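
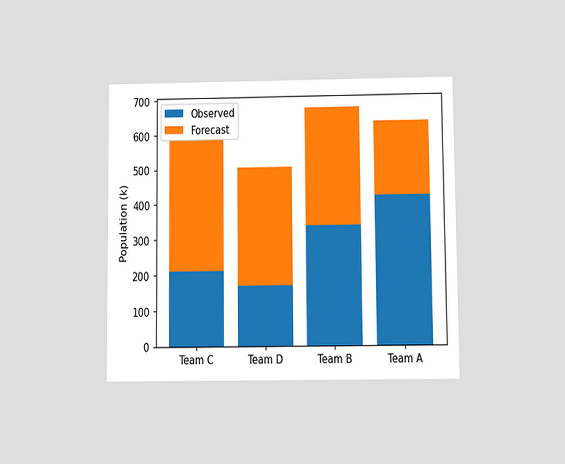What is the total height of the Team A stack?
630k

The chart is viewed at a slight angle. The Team A stack's top reaches 630k on the y-axis.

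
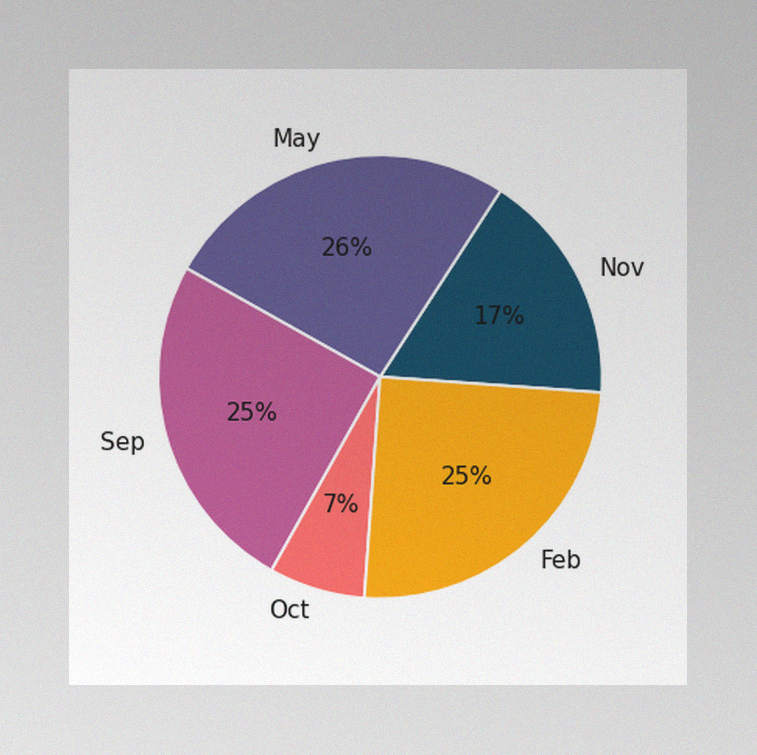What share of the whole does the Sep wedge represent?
The image has some photo noise and uneven lighting. The Sep slice takes up 25% of the pie.

25%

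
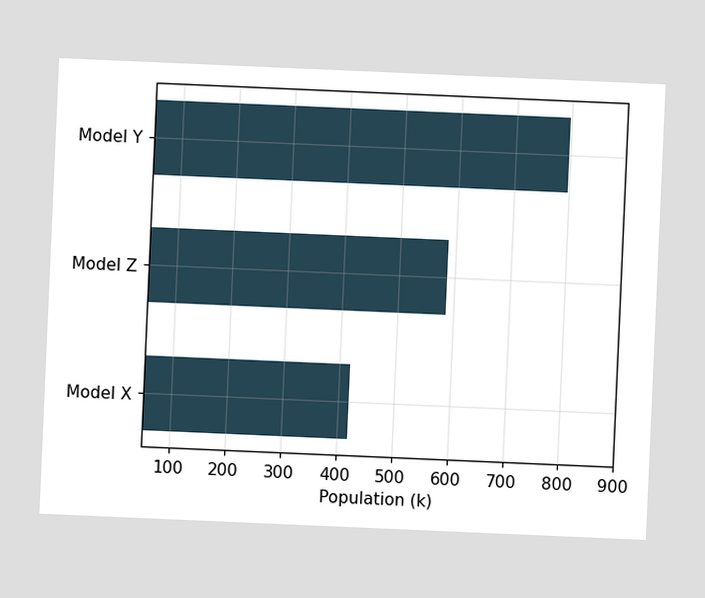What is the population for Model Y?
The chart is tilted about 2° clockwise. Reading along the chart's x-axis, the Model Y bar reaches 798k.

798k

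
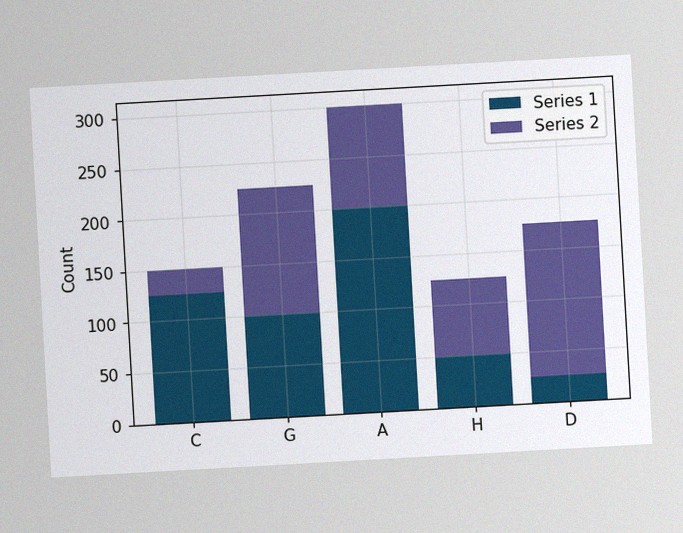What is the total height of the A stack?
300

The chart is tilted about 3° counter-clockwise, with some photo noise. The A stack's top reaches 300 on the y-axis.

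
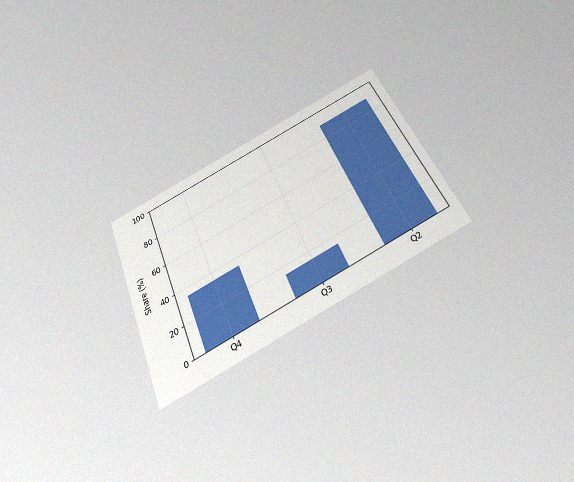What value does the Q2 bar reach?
90%

The chart is tilted about 22° counter-clockwise and viewed slightly from below, with some photo noise. Reading along the chart's y-axis, the Q2 bar reaches 90%.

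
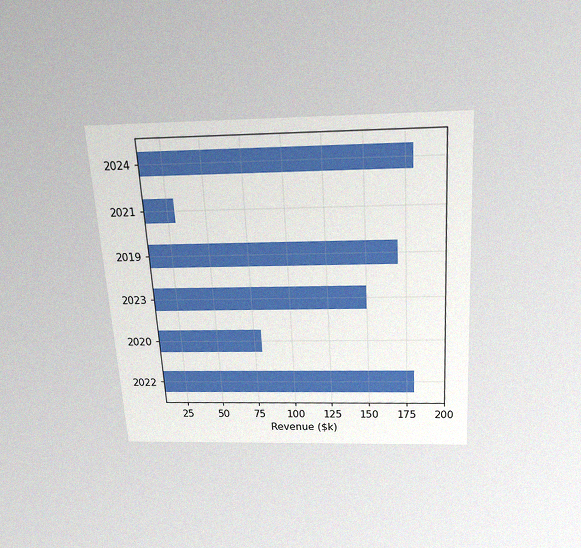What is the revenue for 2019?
$170k

The chart is tilted about 3° counter-clockwise and viewed slightly from above, with some photo noise. Reading along the chart's x-axis, the 2019 bar reaches $170k.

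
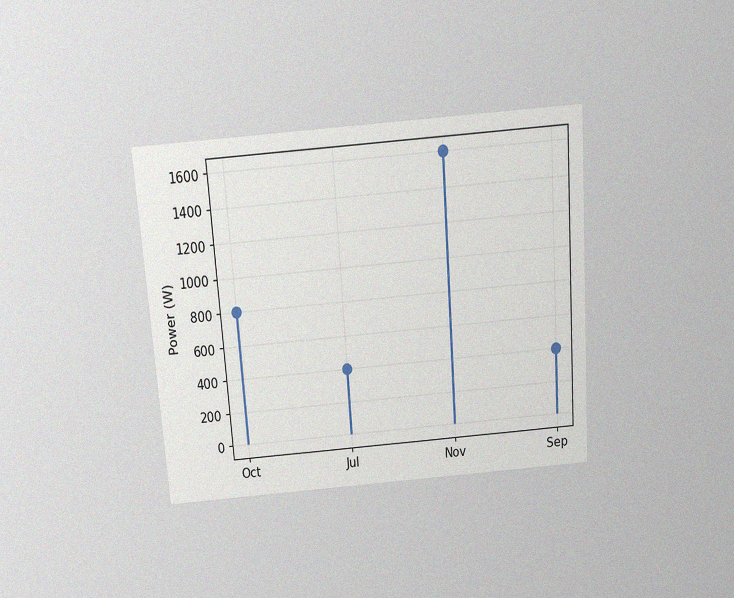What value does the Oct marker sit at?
800W

The chart is tilted about 4° counter-clockwise and viewed slightly from above, with some photo noise. The Oct marker sits at 800W.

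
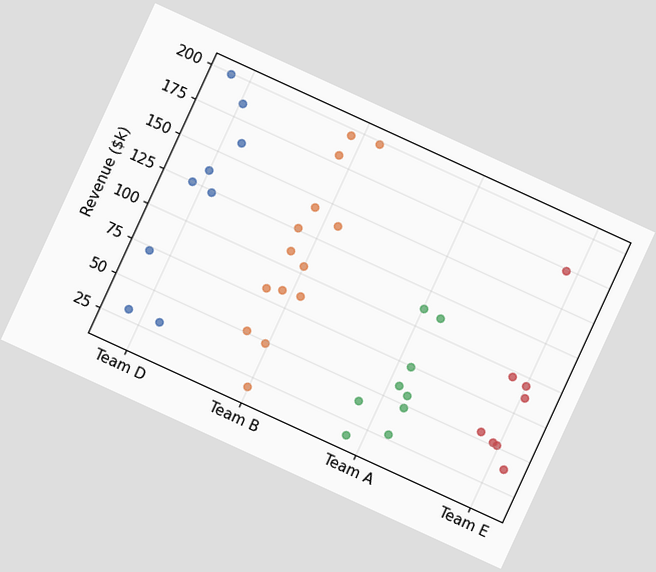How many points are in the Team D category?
The chart is tilted about 25° clockwise. Counting the markers in the Team D column gives 9.

9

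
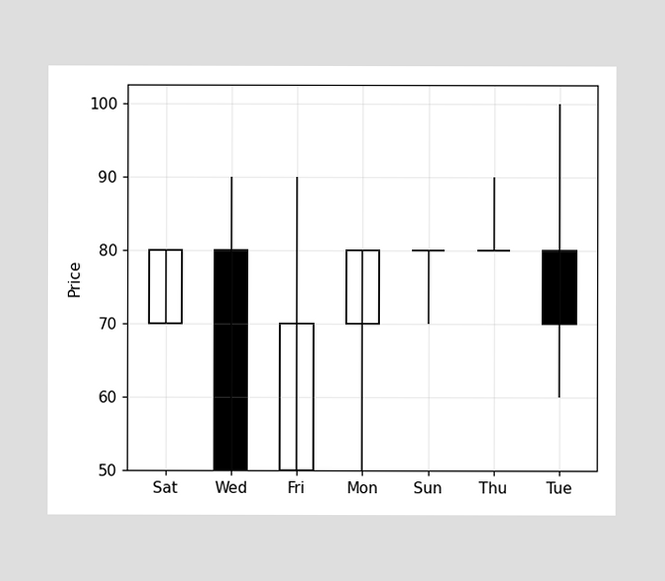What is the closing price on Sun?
The Sun candle closes at 80.

80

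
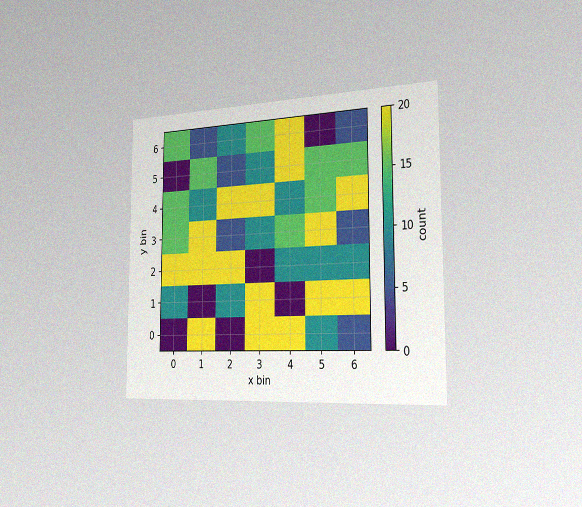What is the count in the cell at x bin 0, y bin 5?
The chart is viewed slightly from the right, with some photo noise. Matching the cell (0, 5) against the colorbar gives 0.

0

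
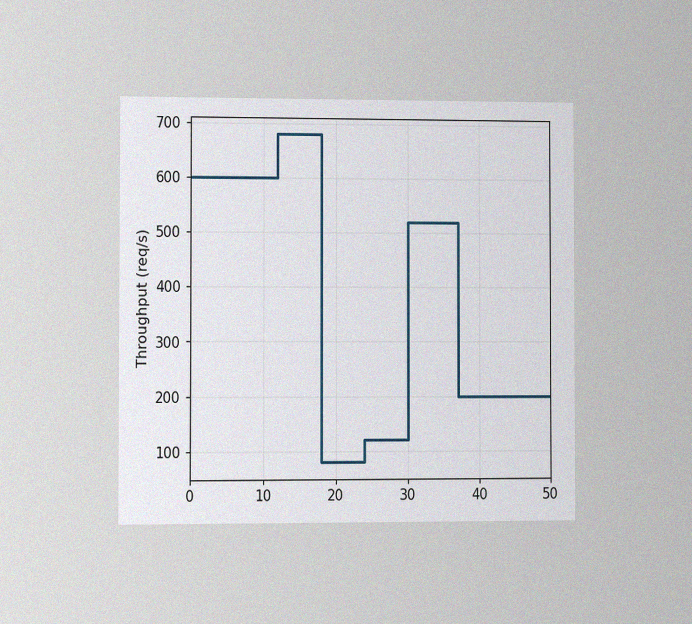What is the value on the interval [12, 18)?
680req/s

The chart is viewed slightly from the left, with some photo noise. On [12, 18) the step sits at 680req/s.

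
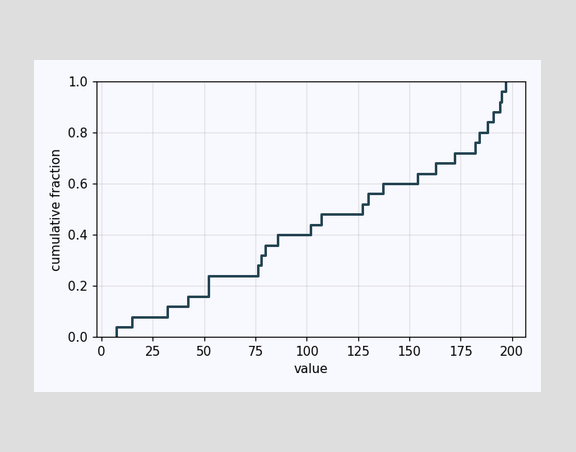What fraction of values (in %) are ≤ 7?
At x=7 the ECDF step is at 4%.

4%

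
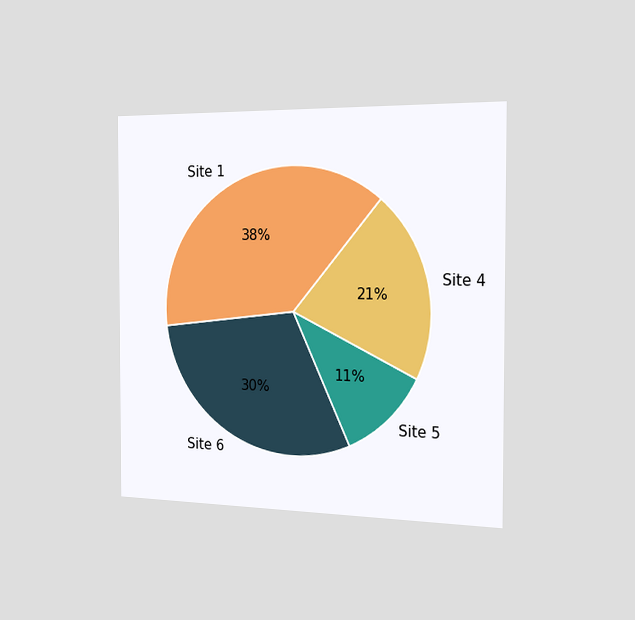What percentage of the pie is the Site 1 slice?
38%

The chart is viewed slightly from the right. The Site 1 slice takes up 38% of the pie.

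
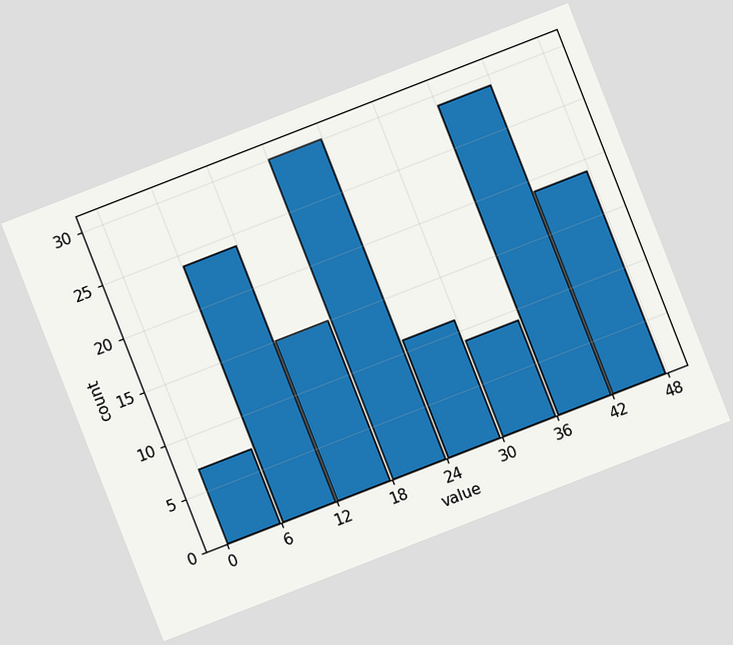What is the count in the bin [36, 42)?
29

The chart is tilted about 21° counter-clockwise. The [36, 42) bin has height 29.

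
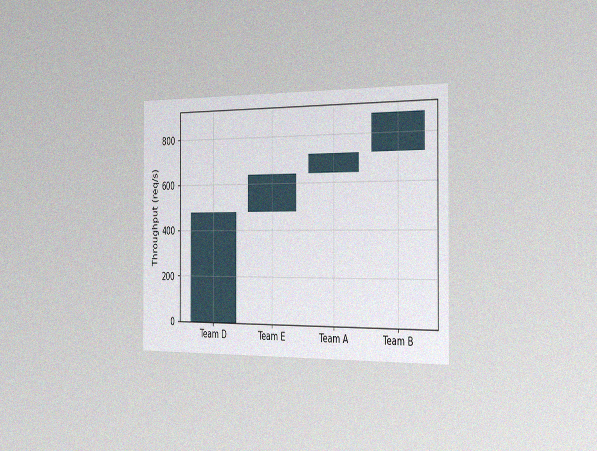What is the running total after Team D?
480req/s

The chart is viewed slightly from the right, with some photo noise. After Team D the running total reaches 480req/s.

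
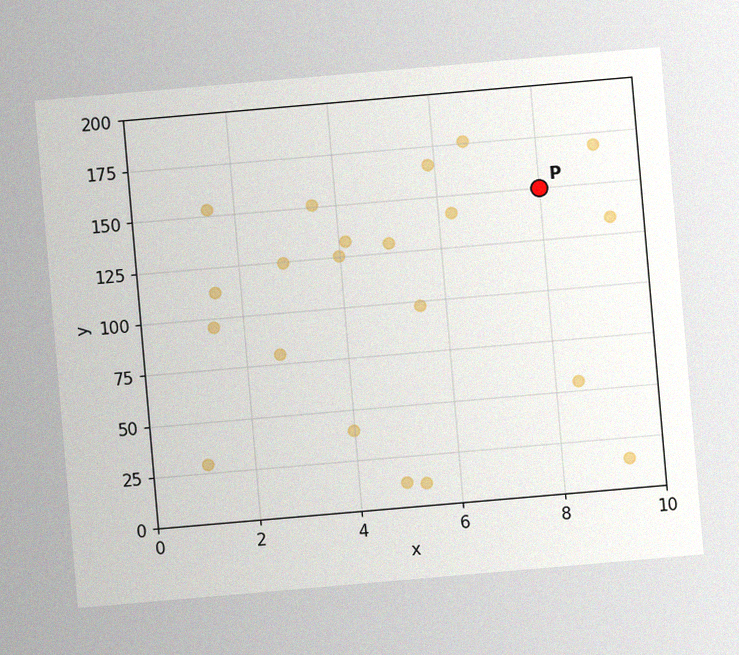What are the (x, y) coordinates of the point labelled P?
The chart is tilted about 5° counter-clockwise, with some photo noise. Following the gridlines from P to each axis, P sits at (8, 150).

(8, 150)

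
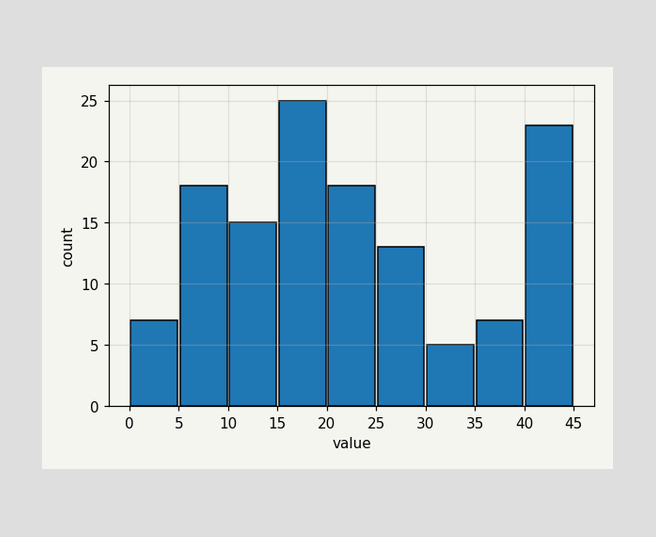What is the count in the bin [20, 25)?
The [20, 25) bin has height 18.

18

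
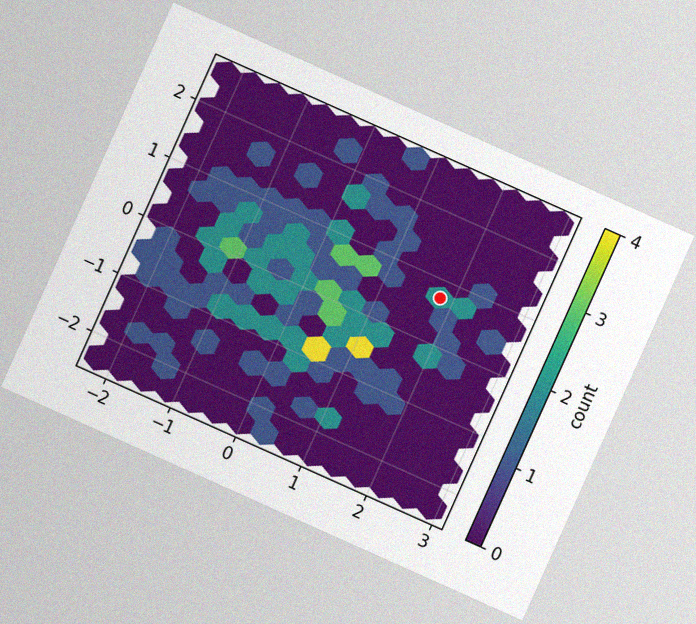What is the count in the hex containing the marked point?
The chart is tilted about 24° clockwise, with some photo noise. The marked hex reads 2 on the colorbar.

2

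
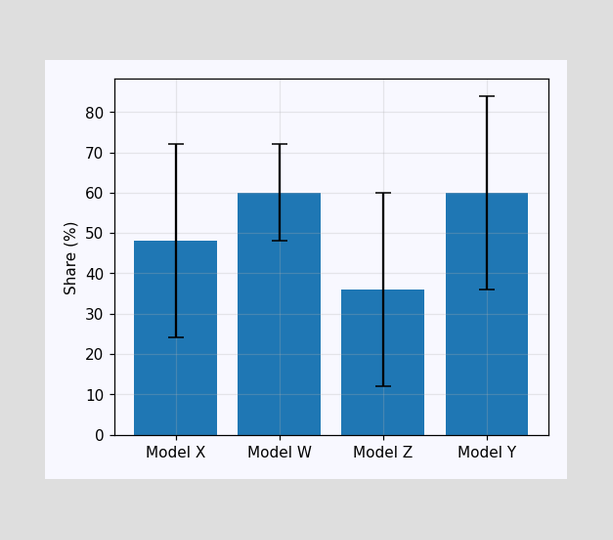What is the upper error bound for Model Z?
60%

The Model Z bar's upper whisker reaches 60%.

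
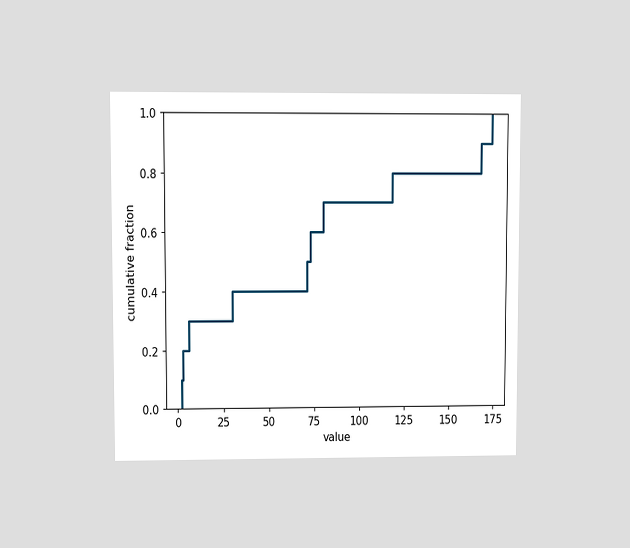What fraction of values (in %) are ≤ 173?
The chart is viewed at a slight angle. At x=173 the ECDF step is at 100%.

100%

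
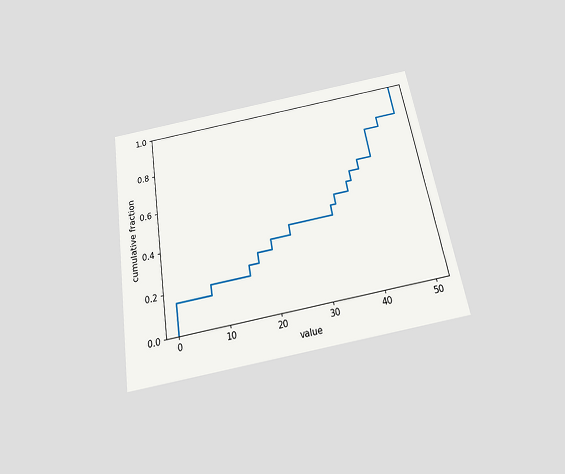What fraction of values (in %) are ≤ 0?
15%

The chart is tilted about 10° counter-clockwise and viewed slightly from below. At x=0 the ECDF step is at 15%.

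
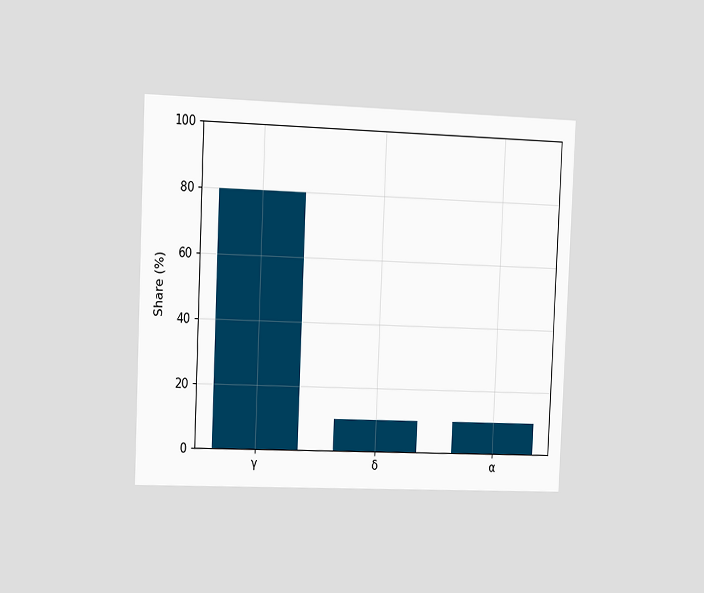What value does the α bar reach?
10%

The chart is tilted about 2° clockwise and viewed slightly from the left. Reading along the chart's y-axis, the α bar reaches 10%.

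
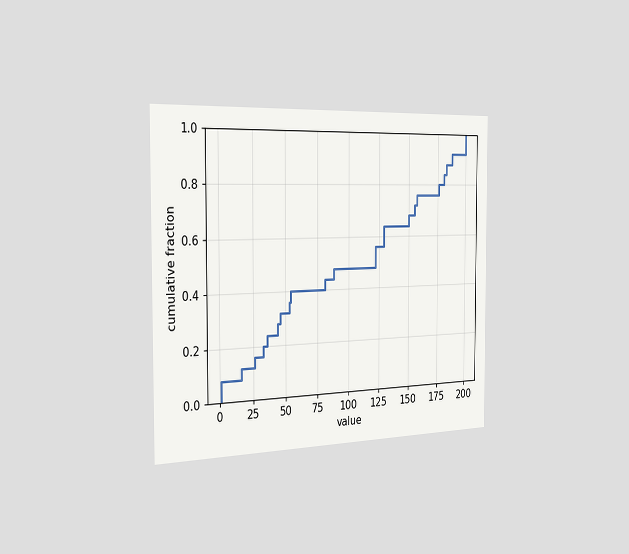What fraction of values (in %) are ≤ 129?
64%

The chart is viewed slightly from the left. At x=129 the ECDF step is at 64%.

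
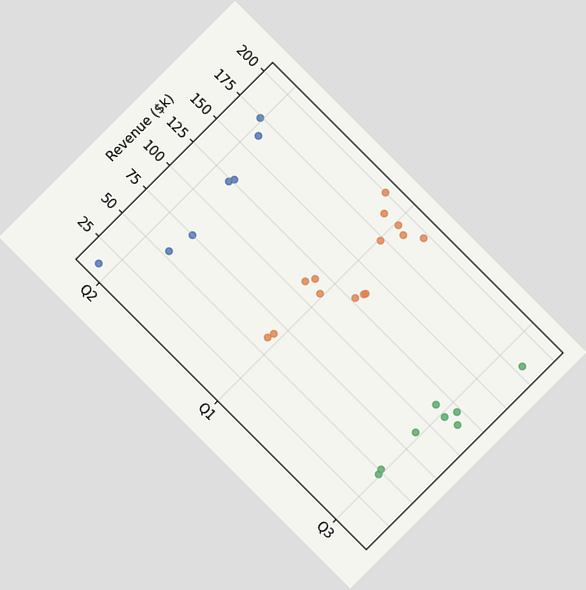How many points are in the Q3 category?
8

The chart is tilted about 45° clockwise. Counting the markers in the Q3 column gives 8.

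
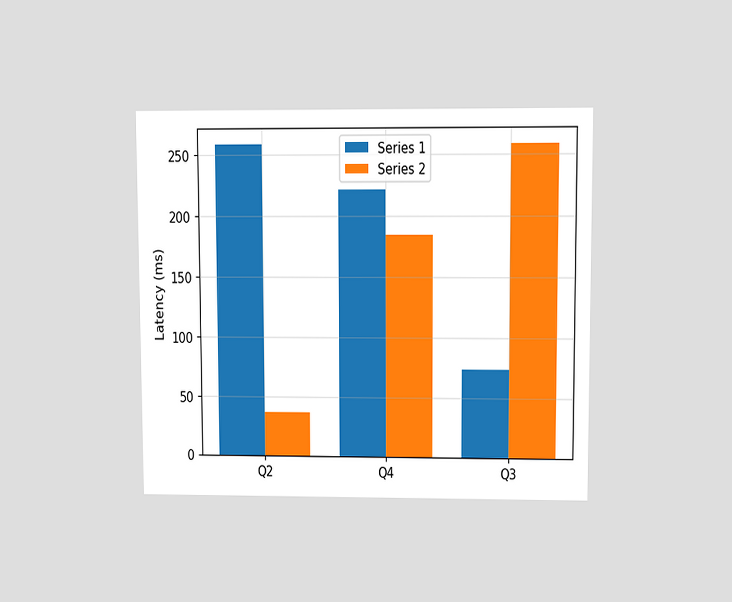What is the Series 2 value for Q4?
185ms

The chart is viewed at a slight angle. The Series 2 bar at Q4 reaches 185ms on the y-axis.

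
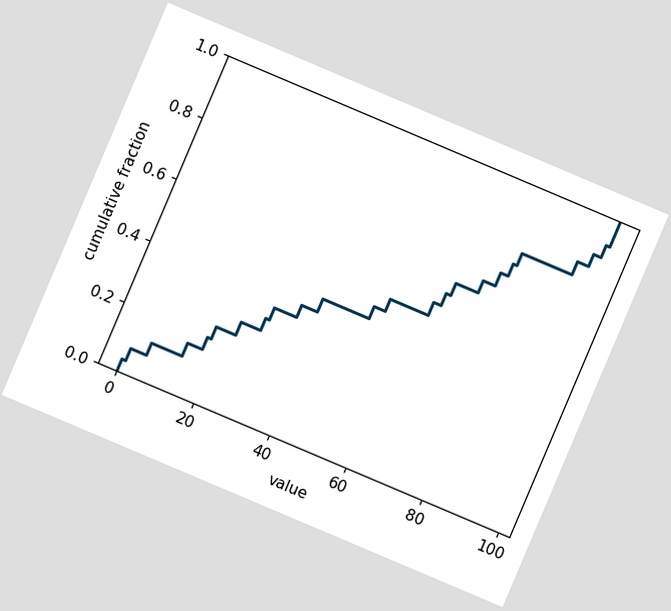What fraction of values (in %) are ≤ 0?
4%

The chart is tilted about 23° clockwise. At x=0 the ECDF step is at 4%.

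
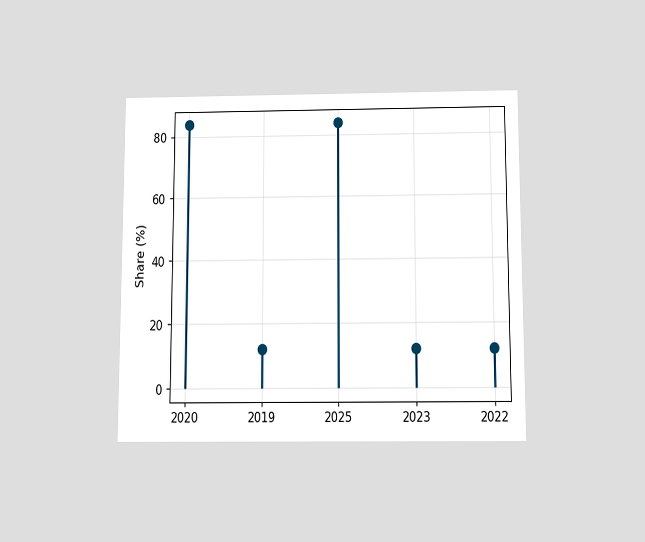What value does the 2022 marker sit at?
The chart is viewed slightly from below. The 2022 marker sits at 12%.

12%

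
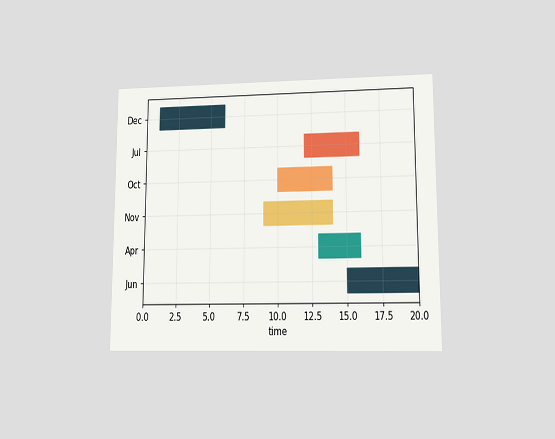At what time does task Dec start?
The chart is viewed at a slight angle. The Dec bar begins at t=1.

1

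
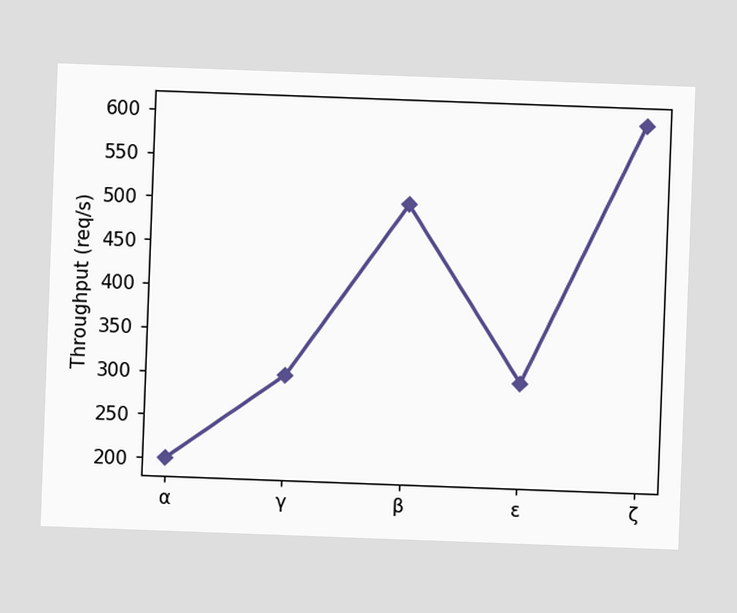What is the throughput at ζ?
600req/s

The chart is tilted about 2° clockwise. At ζ, the line is at 600req/s.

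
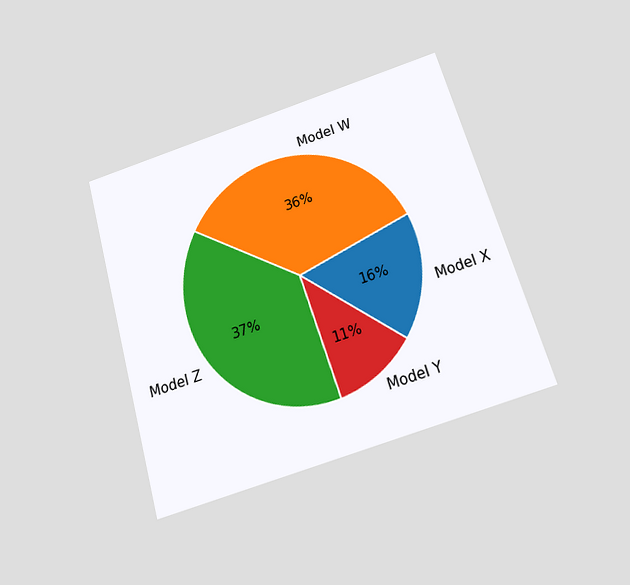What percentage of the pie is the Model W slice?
The chart is tilted about 16° counter-clockwise and viewed slightly from below. The Model W slice takes up 36% of the pie.

36%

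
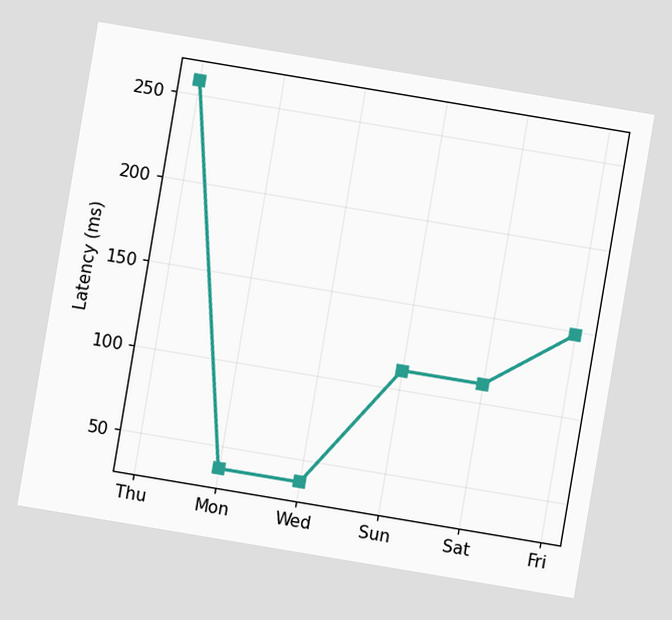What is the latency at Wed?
37ms

The chart is tilted about 9° clockwise. At Wed, the line is at 37ms.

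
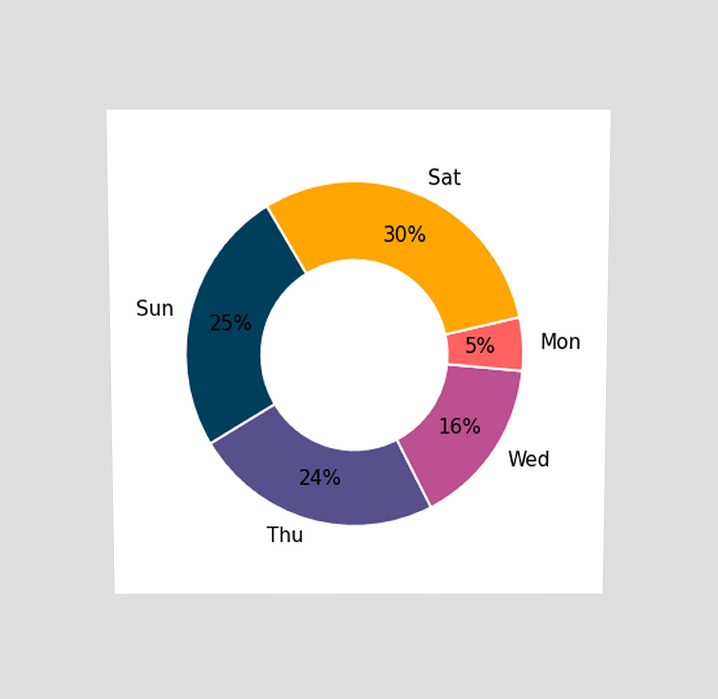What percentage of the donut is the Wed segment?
The chart is viewed slightly from above. The Wed segment takes up 16% of the ring.

16%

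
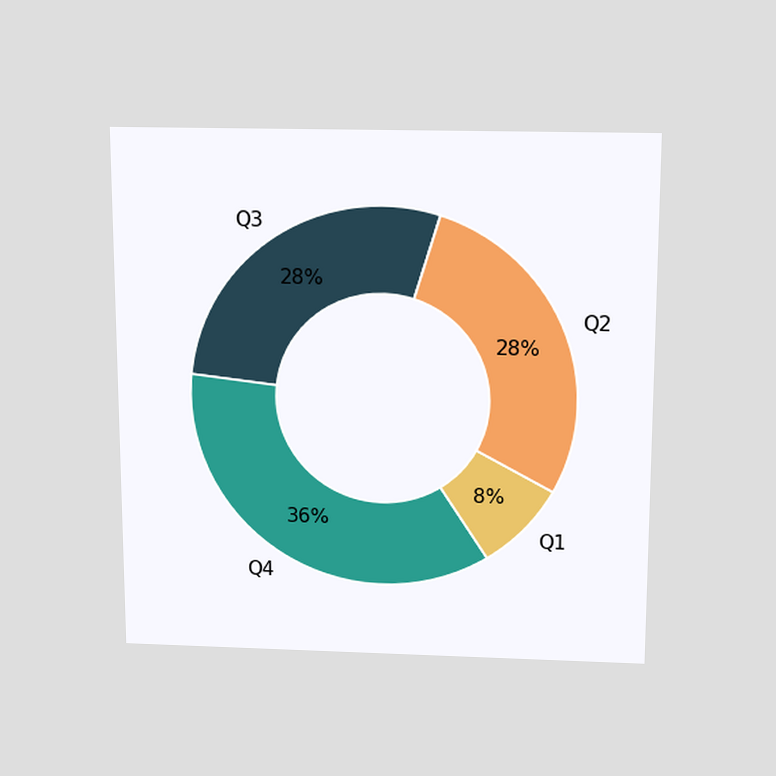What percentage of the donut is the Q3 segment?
The chart is viewed slightly from above. The Q3 segment takes up 28% of the ring.

28%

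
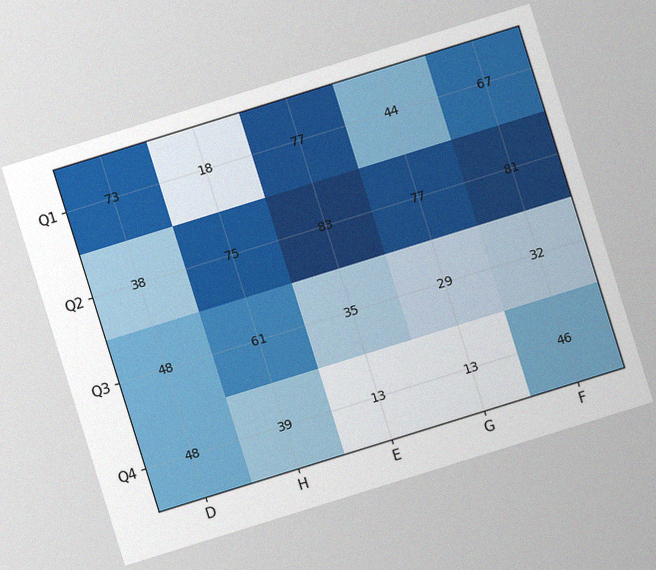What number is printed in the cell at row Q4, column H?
39

The chart is tilted about 17° counter-clockwise, with some photo noise. The (Q4, H) cell reads 39.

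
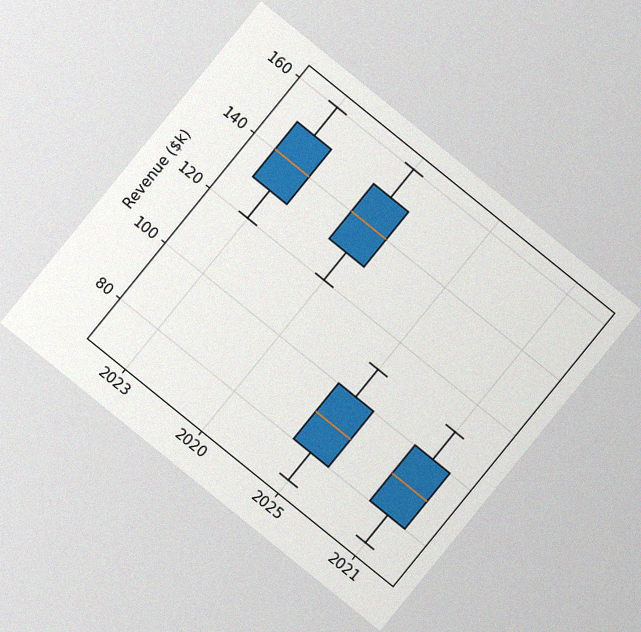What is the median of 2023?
The chart is tilted about 39° clockwise, with some photo noise. The median line in the 2023 box sits at $140k.

$140k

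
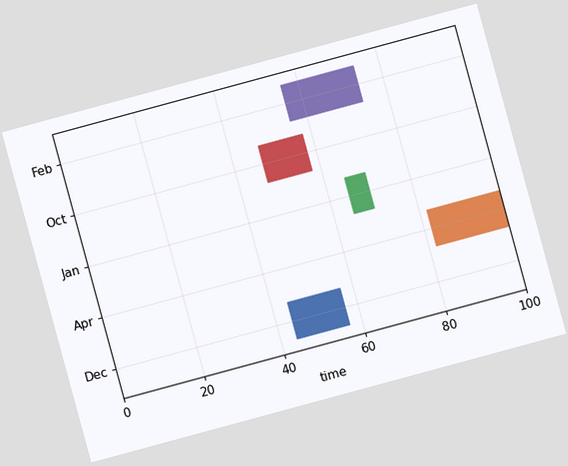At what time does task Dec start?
44

The chart is tilted about 15° counter-clockwise. The Dec bar begins at t=44.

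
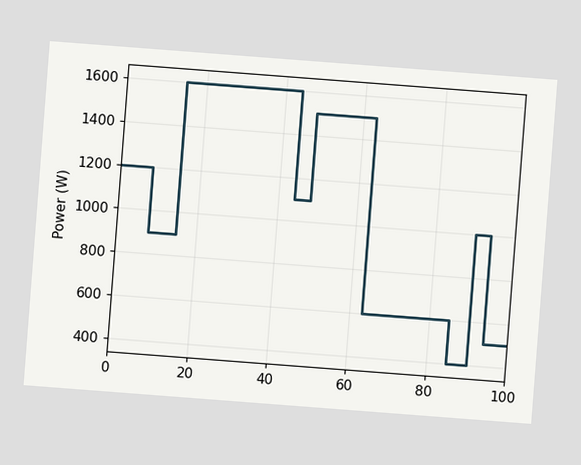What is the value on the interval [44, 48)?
1100W

The chart is tilted about 4° clockwise. On [44, 48) the step sits at 1100W.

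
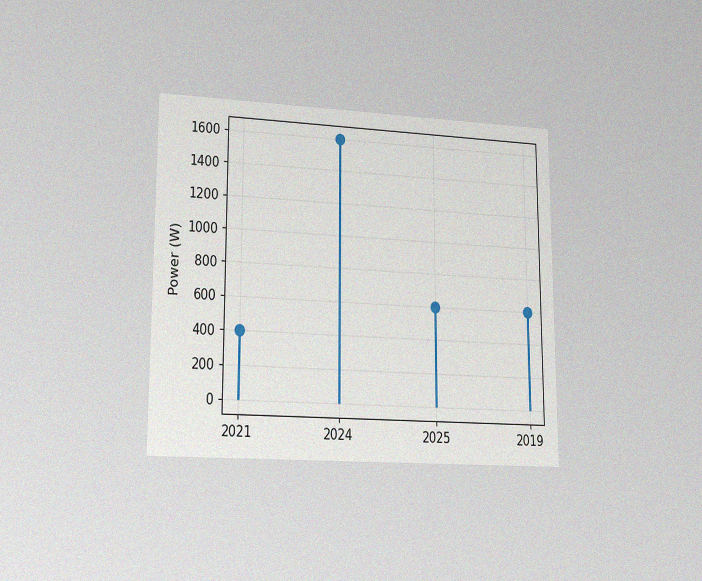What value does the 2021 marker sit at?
The chart is viewed at a slight angle, with some photo noise. The 2021 marker sits at 400W.

400W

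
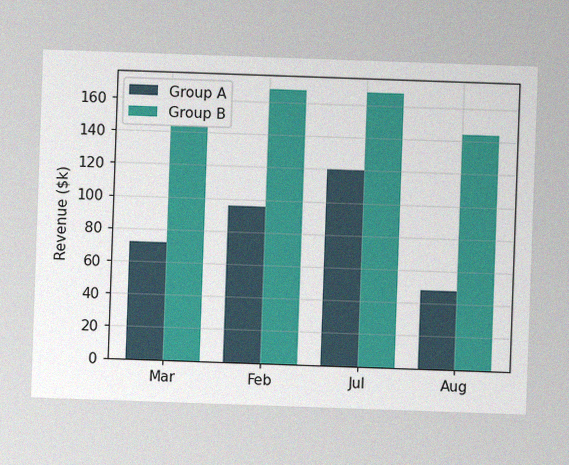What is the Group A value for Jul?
$120k

The chart is tilted about 2° clockwise, with some photo noise. The Group A bar at Jul reaches $120k on the y-axis.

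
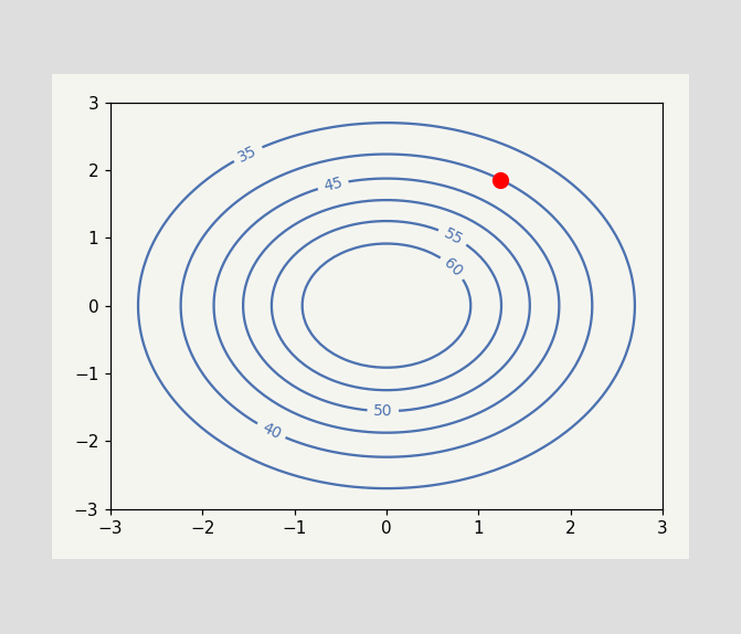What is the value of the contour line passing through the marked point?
40

The marked point sits on the contour labelled 40.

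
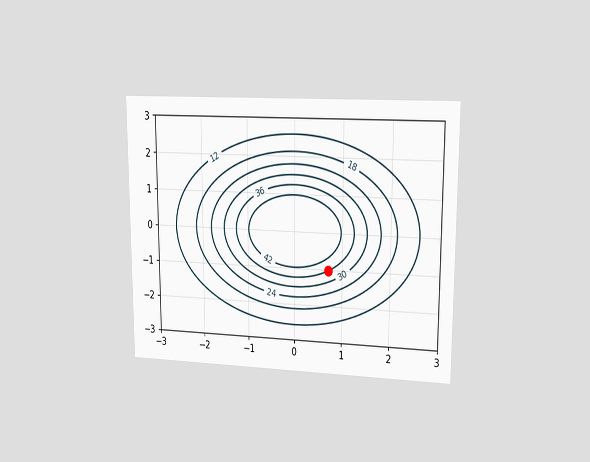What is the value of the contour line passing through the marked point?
36

The chart is viewed at a slight angle. The marked point sits on the contour labelled 36.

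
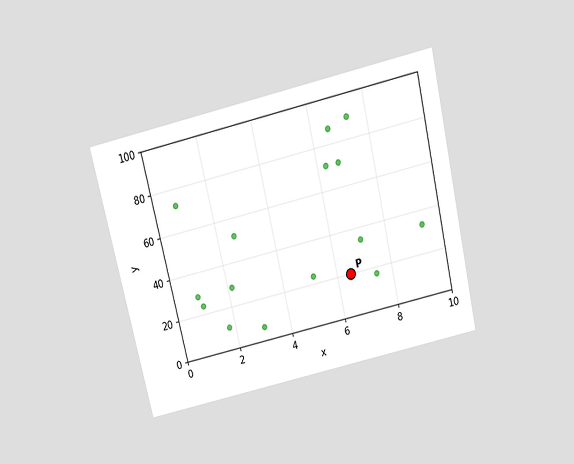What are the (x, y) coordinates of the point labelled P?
(6.5, 20)

The chart is tilted about 13° counter-clockwise and viewed slightly from above. Following the gridlines from P to each axis, P sits at (6.5, 20).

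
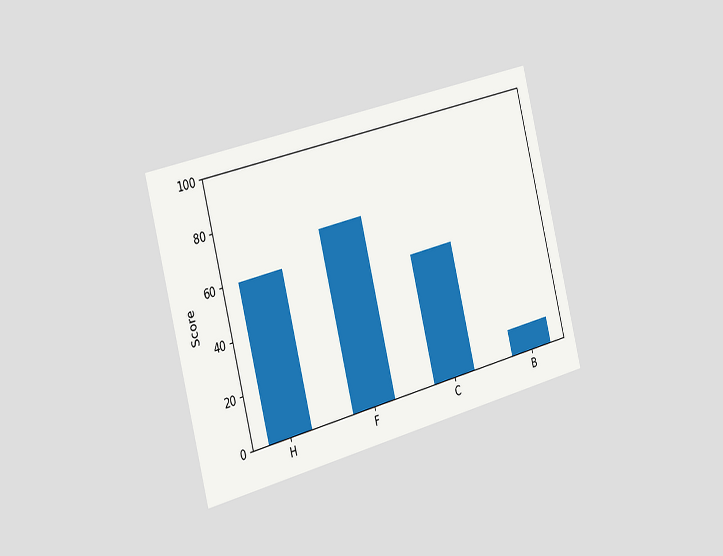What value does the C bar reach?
50

The chart is tilted about 14° counter-clockwise and viewed slightly from the left. Reading along the chart's y-axis, the C bar reaches 50.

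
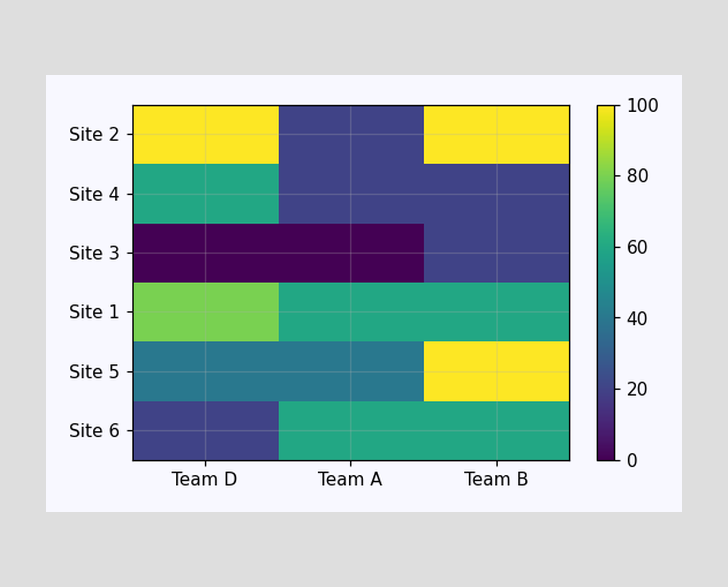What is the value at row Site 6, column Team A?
60

Matching cell (Site 6, Team A) against the colorbar gives 60.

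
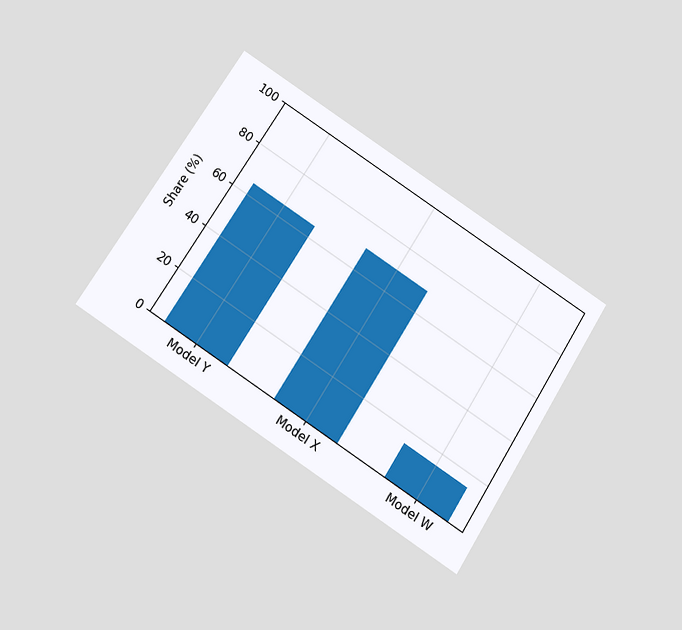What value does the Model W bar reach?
15%

The chart is tilted about 32° clockwise and viewed slightly from below. Reading along the chart's y-axis, the Model W bar reaches 15%.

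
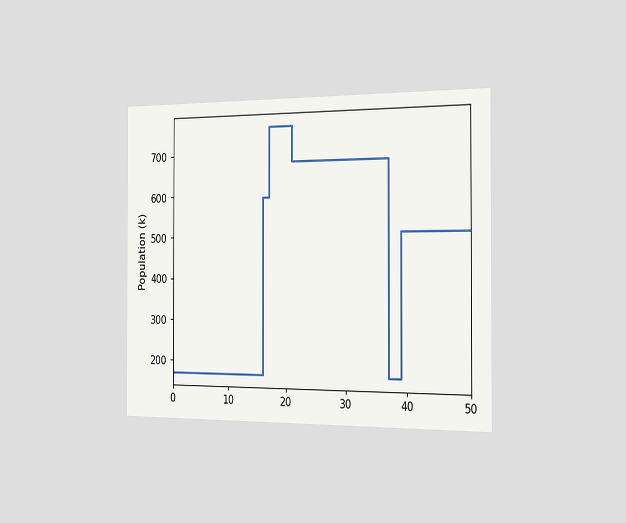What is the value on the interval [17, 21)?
765k

The chart is viewed slightly from the right. On [17, 21) the step sits at 765k.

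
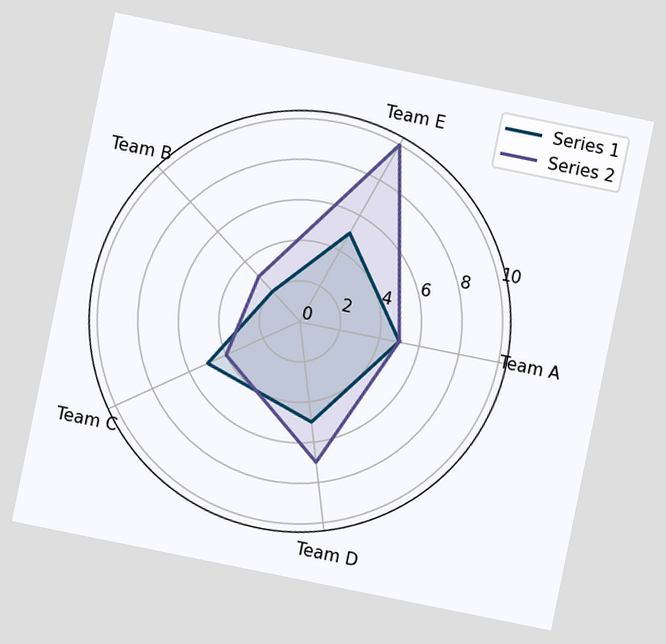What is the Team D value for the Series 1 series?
5

The chart is tilted about 11° clockwise. On the Team D axis, Series 1 reaches 5.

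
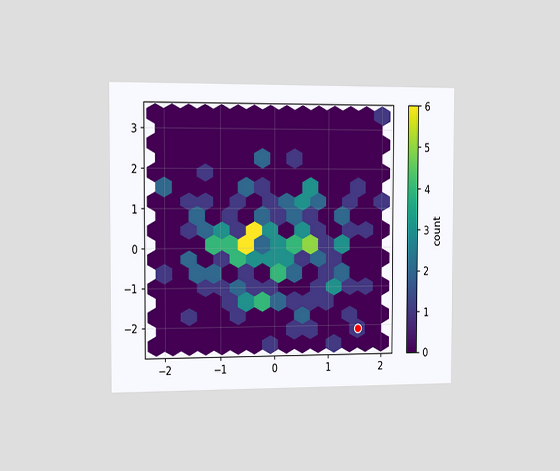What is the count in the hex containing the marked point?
The chart is viewed slightly from the left. The marked hex reads 1 on the colorbar.

1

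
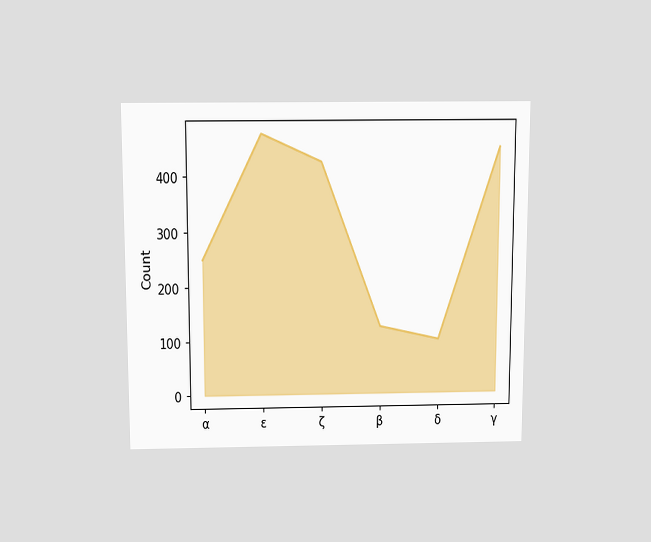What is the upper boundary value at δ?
The chart is viewed slightly from above. At δ the upper boundary is at 100.

100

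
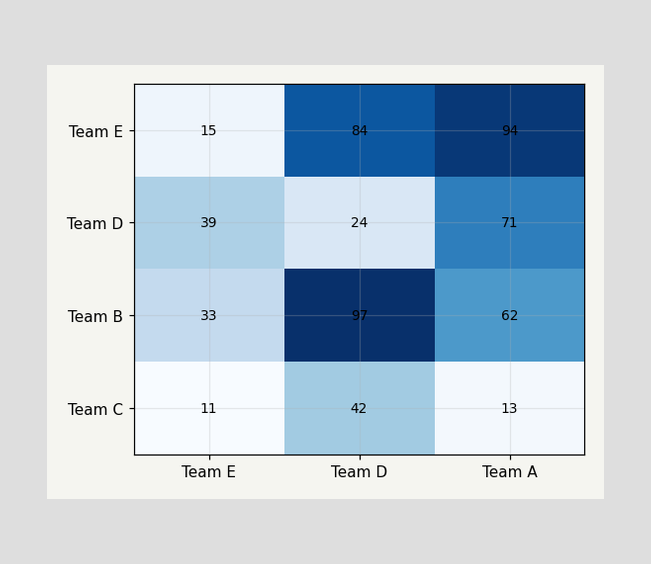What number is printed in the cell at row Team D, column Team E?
39

The (Team D, Team E) cell reads 39.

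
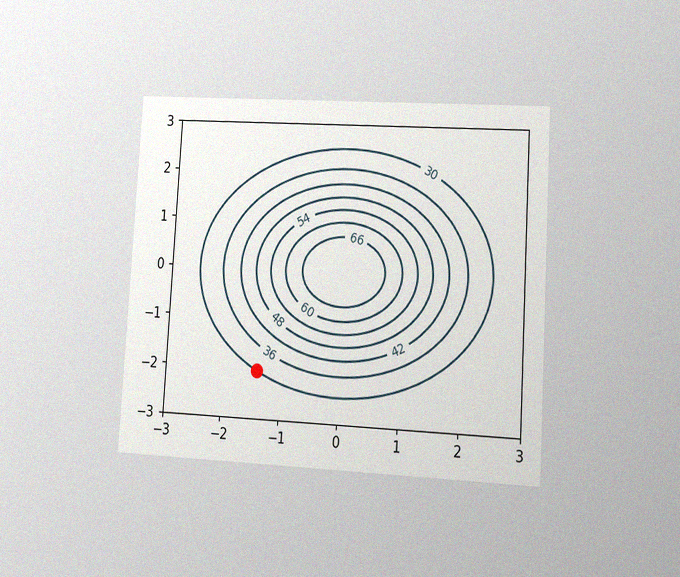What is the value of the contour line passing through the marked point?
The chart is tilted about 3° clockwise and viewed at a slight angle, with some photo noise. The marked point sits on the contour labelled 30.

30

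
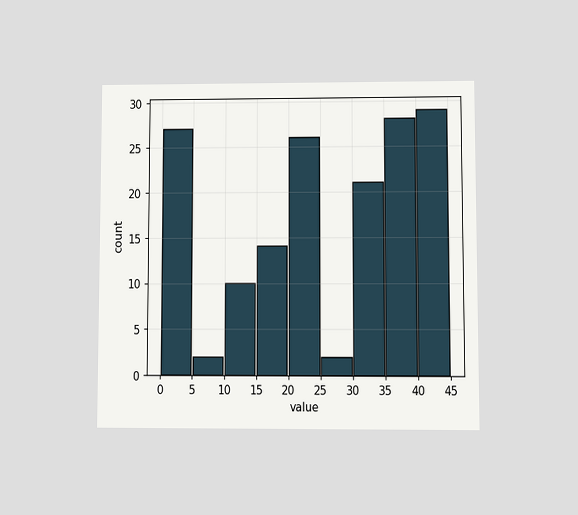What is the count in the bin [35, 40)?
28

The chart is viewed at a slight angle. The [35, 40) bin has height 28.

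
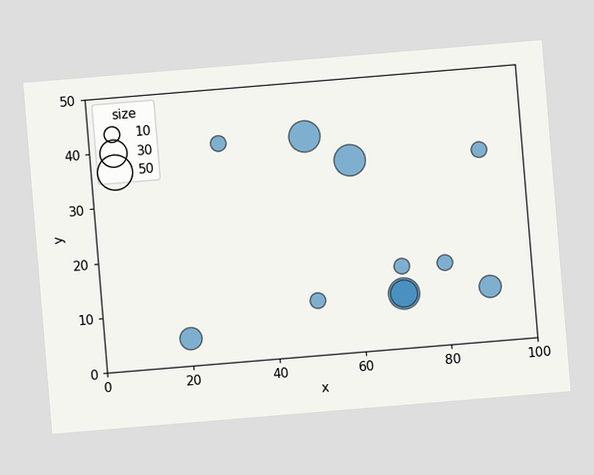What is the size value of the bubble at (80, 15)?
The chart is tilted about 5° counter-clockwise. Matching the bubble at (80, 15) against the size legend gives 10.

10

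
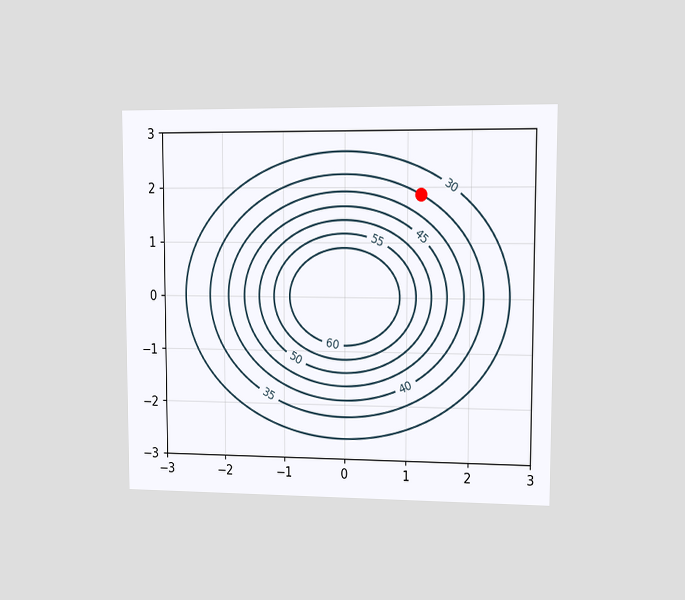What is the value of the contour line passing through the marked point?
35

The chart is viewed at a slight angle. The marked point sits on the contour labelled 35.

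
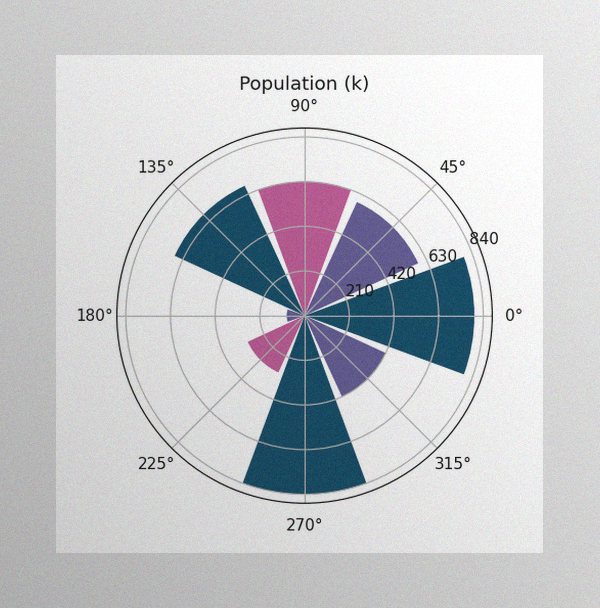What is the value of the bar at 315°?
420k

The image has some photo noise and uneven lighting. The bar at 315° reaches 420k on the radial axis.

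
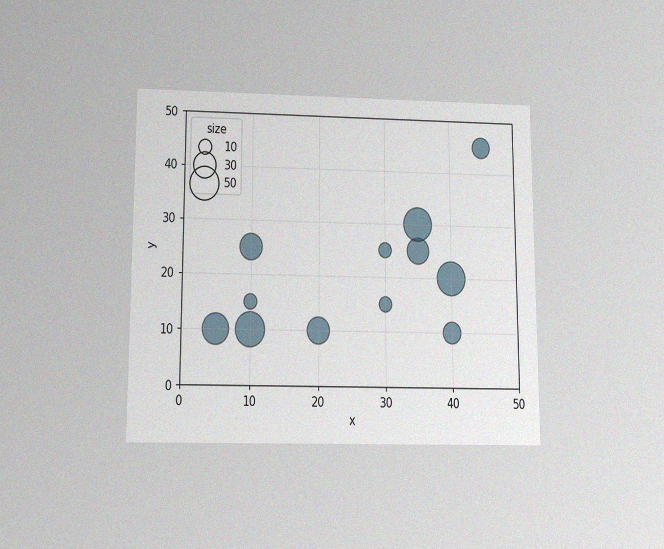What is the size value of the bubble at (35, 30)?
50

The chart is viewed slightly from below, with some photo noise. Matching the bubble at (35, 30) against the size legend gives 50.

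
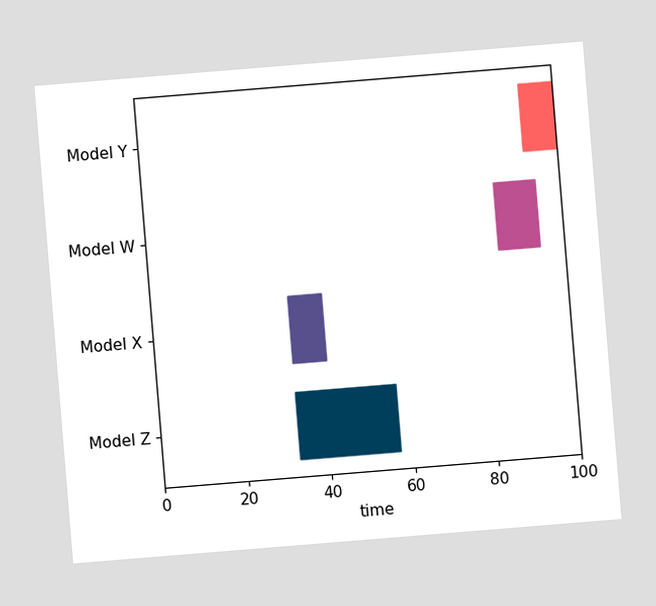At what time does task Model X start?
33

The chart is tilted about 5° counter-clockwise. The Model X bar begins at t=33.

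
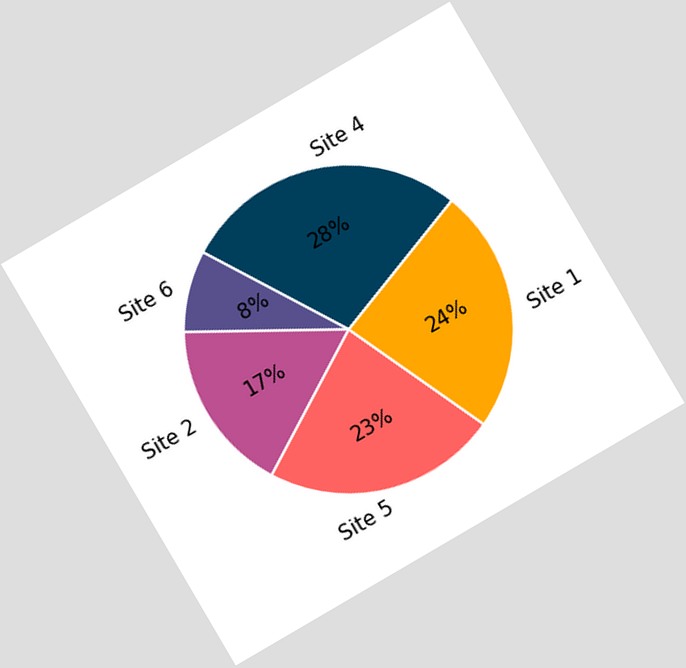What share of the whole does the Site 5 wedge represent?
23%

The chart is tilted about 30° counter-clockwise. The Site 5 slice takes up 23% of the pie.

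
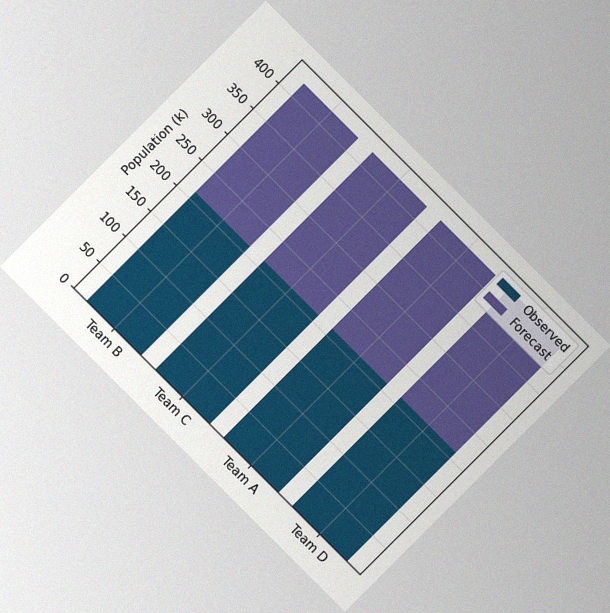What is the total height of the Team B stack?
The chart is tilted about 45° clockwise, with some photo noise. The Team B stack's top reaches 424k on the y-axis.

424k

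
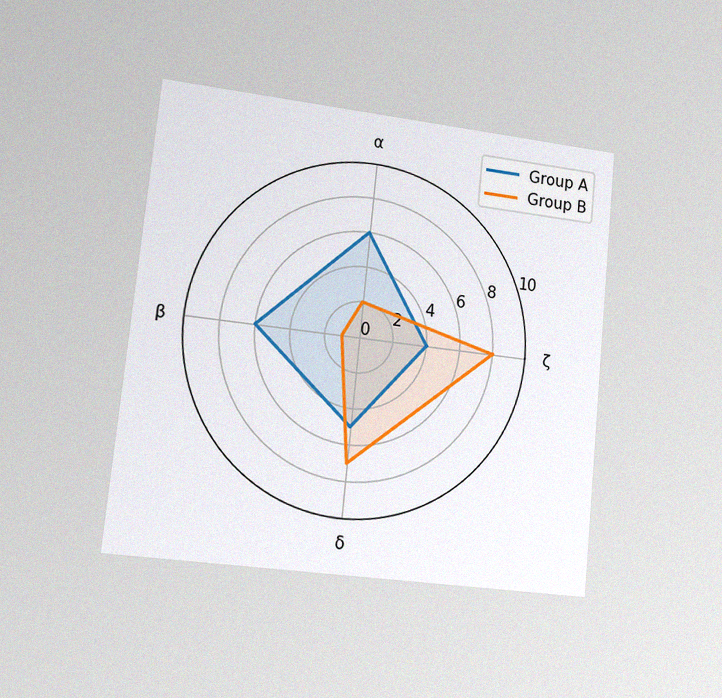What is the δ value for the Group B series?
The chart is tilted about 6° clockwise and viewed slightly from the left, with some photo noise. On the δ axis, Group B reaches 7.

7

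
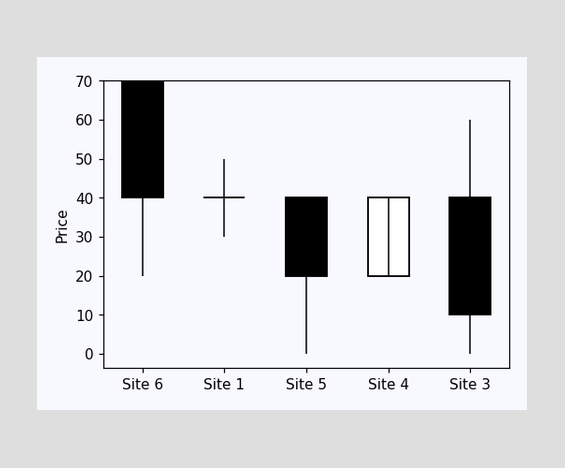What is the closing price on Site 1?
40

The Site 1 candle closes at 40.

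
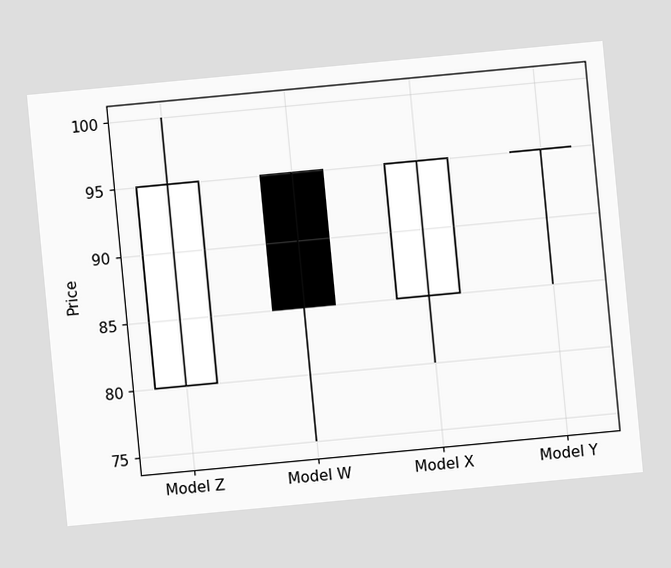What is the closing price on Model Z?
The chart is tilted about 5° counter-clockwise. The Model Z candle closes at 95.

95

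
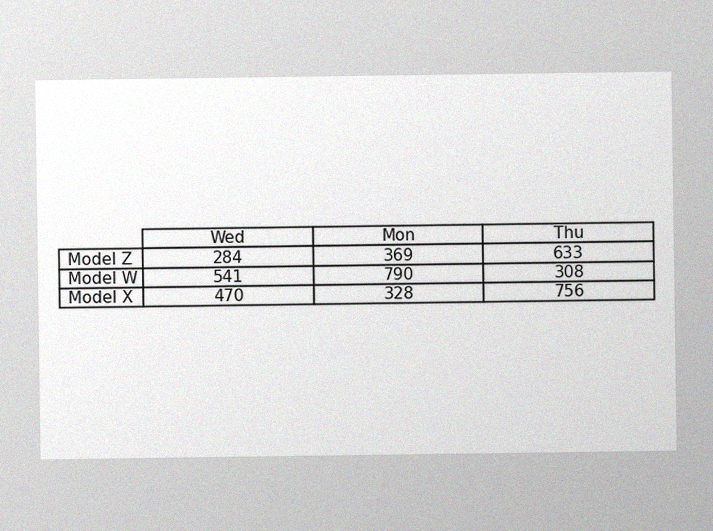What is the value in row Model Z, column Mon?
The image has some photo noise and uneven lighting. The (Model Z, Mon) cell reads 369.

369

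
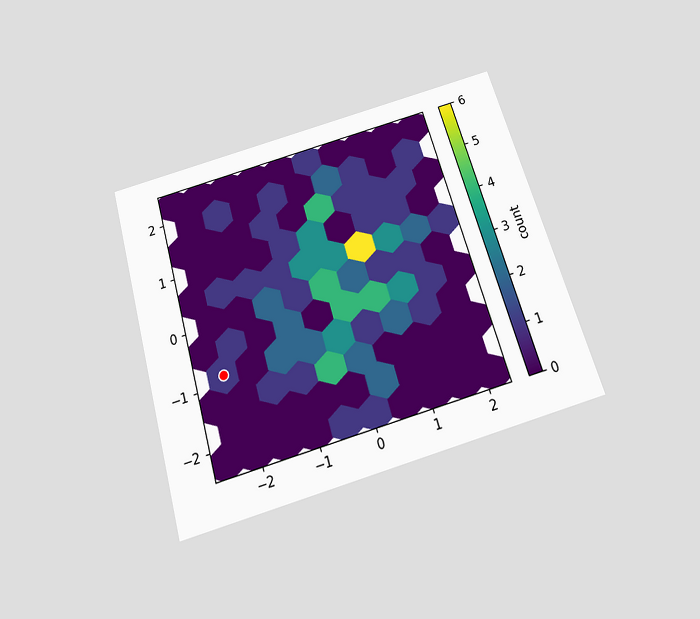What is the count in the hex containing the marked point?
1

The chart is tilted about 16° counter-clockwise and viewed slightly from below. The marked hex reads 1 on the colorbar.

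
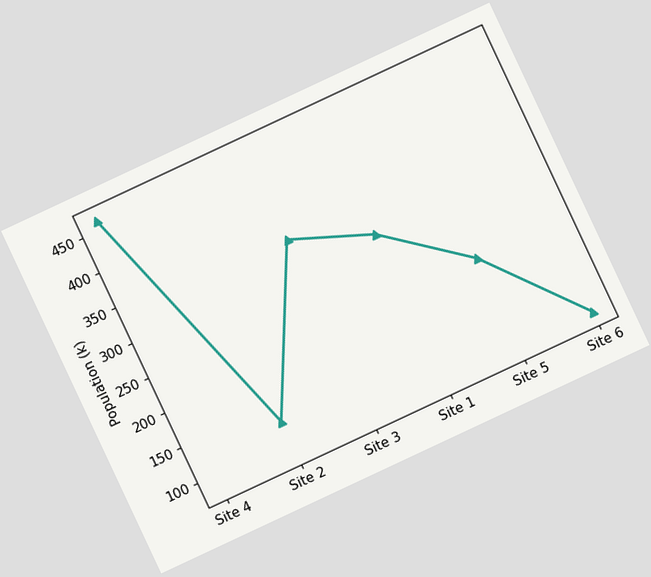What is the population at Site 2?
126k

The chart is tilted about 25° counter-clockwise. At Site 2, the line is at 126k.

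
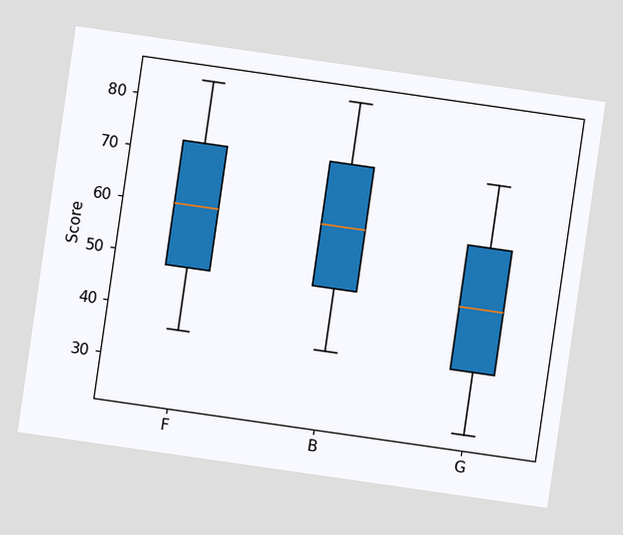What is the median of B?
The chart is tilted about 8° clockwise. The median line in the B box sits at 60.

60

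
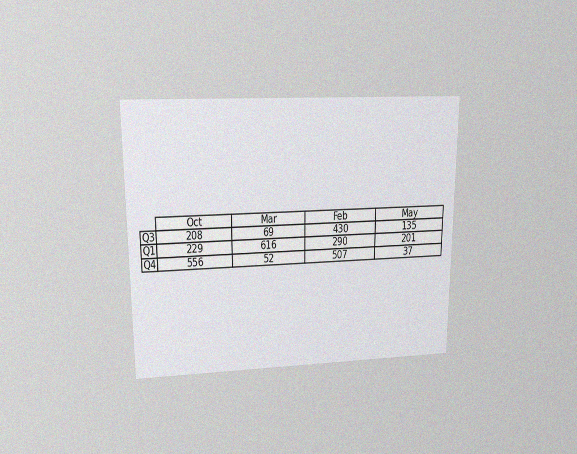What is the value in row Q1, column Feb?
290

The chart is viewed at a slight angle, with some photo noise. The (Q1, Feb) cell reads 290.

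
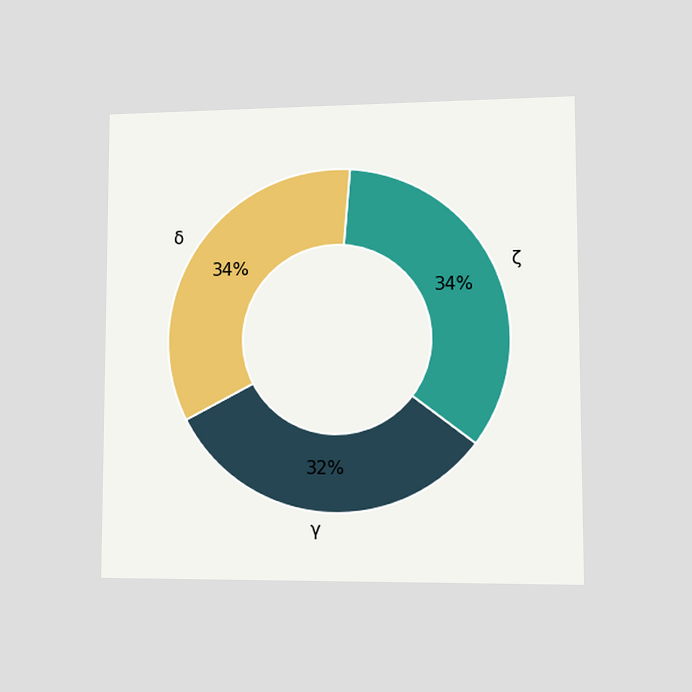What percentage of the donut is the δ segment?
The chart is viewed at a slight angle. The δ segment takes up 34% of the ring.

34%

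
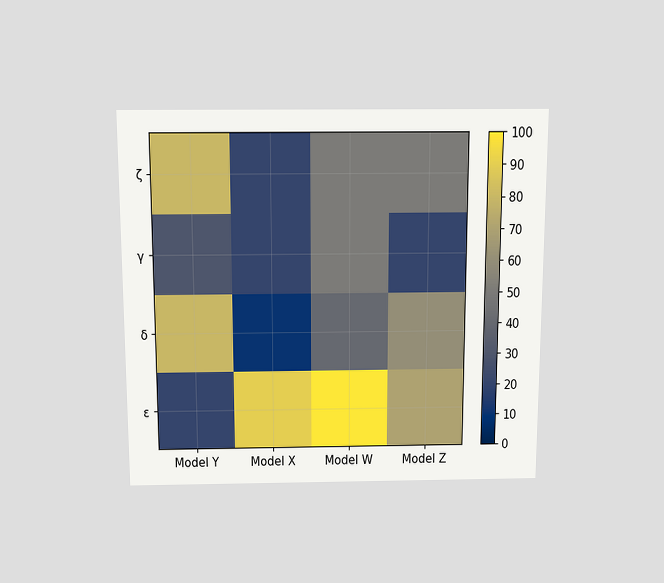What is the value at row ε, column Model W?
100

The chart is viewed slightly from above. Matching cell (ε, Model W) against the colorbar gives 100.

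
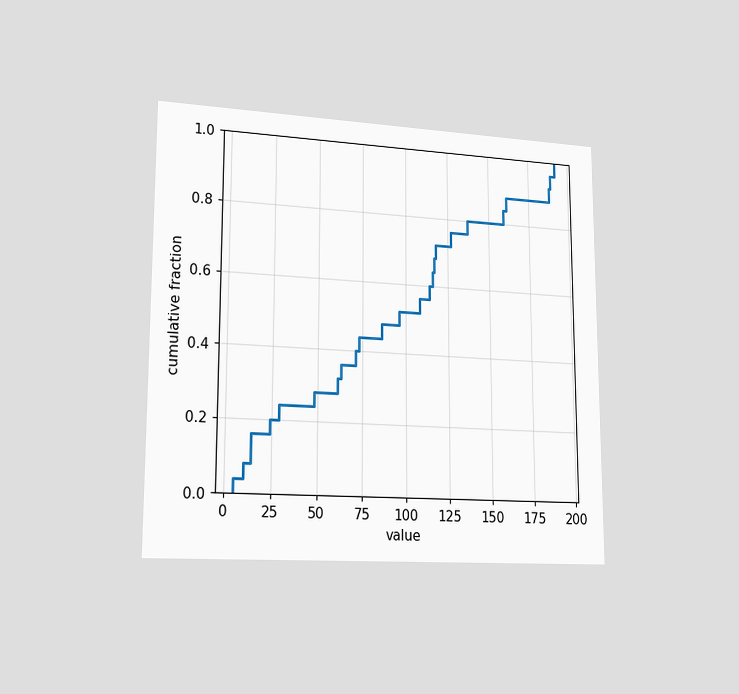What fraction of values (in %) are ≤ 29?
The chart is viewed slightly from the left. At x=29 the ECDF step is at 24%.

24%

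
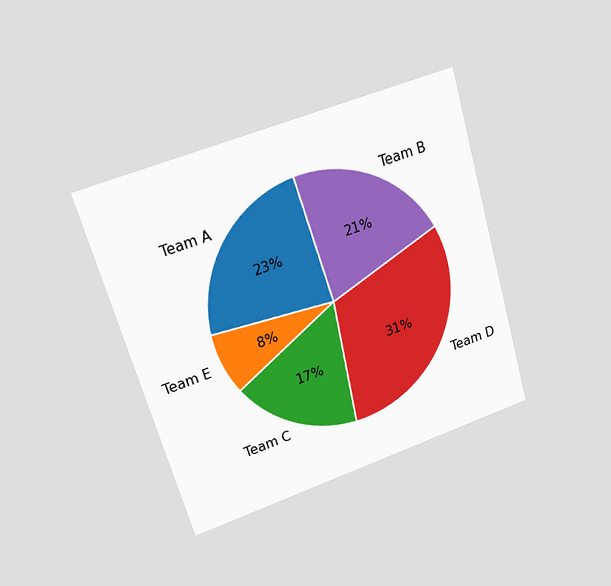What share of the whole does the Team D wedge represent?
31%

The chart is tilted about 17° counter-clockwise and viewed at a slight angle. The Team D slice takes up 31% of the pie.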